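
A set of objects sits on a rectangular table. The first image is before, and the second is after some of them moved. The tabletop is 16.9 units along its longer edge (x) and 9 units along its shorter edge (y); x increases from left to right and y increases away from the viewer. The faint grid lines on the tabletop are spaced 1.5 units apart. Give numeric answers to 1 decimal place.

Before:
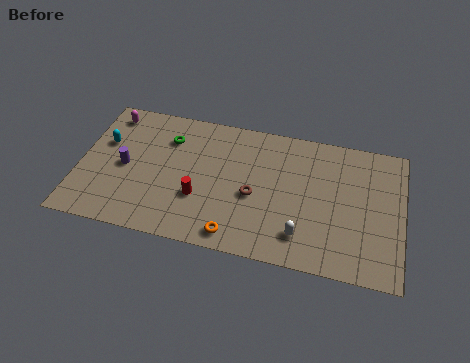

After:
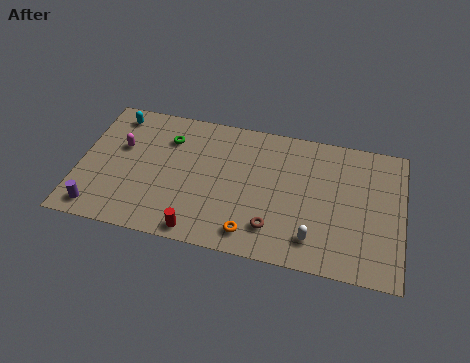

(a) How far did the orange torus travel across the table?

0.9

The orange torus moved from about (8.4, 1.1) to (9.2, 1.4), a distance of √(0.8² + 0.3²) ≈ 0.9.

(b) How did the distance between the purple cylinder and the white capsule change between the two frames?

+1.5

They were about 9.7 units apart before and 11.2 after — 1.5 units further apart.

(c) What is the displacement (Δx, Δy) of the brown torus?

(1.1, -1.9)

The brown torus started near (9.2, 3.9) and ended near (10.3, 2.0).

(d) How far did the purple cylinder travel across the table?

3.3

The purple cylinder was near (2.4, 4.3) before and (1.2, 1.2) after, so it travelled √(1.2² + 3.1²) ≈ 3.3 units.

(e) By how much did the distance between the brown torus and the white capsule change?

-1.2

They were about 3.3 units apart before and 2.1 after — 1.2 units closer together.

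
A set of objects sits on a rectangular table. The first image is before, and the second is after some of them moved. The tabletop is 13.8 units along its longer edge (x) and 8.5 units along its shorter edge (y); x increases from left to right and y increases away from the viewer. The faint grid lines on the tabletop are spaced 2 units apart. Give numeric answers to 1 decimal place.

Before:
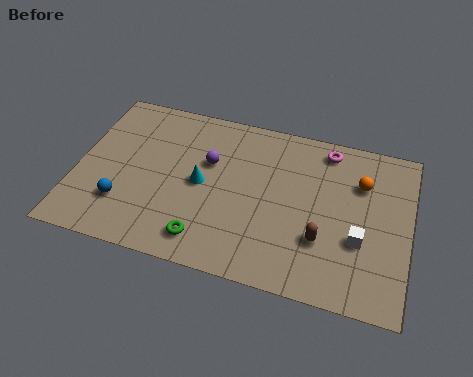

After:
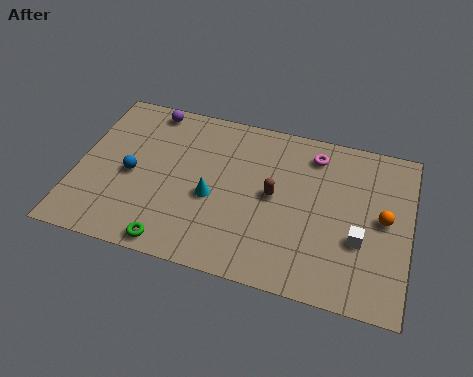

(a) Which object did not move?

the white cube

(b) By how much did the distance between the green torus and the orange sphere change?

+1.5

Before: roughly 7.6 units apart; after: 9.1. That's 1.5 units further apart.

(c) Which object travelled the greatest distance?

the purple sphere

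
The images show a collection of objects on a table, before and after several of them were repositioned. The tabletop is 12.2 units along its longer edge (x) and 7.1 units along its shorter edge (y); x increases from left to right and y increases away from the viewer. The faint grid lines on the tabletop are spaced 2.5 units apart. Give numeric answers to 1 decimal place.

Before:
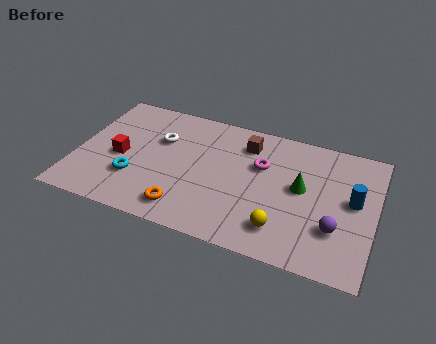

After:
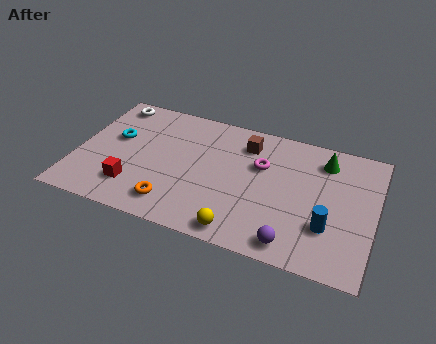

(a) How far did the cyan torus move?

2.2

The cyan torus was near (2.5, 2.2) before and (1.5, 4.2) after, so it travelled √(1.0² + 2.0²) ≈ 2.2 units.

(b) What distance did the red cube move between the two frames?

1.7

The red cube moved from about (1.8, 3.2) to (2.5, 1.7), a distance of √(0.7² + 1.5²) ≈ 1.7.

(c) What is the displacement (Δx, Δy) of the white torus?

(-2.2, 1.5)

From the two frames, the white torus sits at roughly (3.3, 4.7) before and (1.1, 6.2) after.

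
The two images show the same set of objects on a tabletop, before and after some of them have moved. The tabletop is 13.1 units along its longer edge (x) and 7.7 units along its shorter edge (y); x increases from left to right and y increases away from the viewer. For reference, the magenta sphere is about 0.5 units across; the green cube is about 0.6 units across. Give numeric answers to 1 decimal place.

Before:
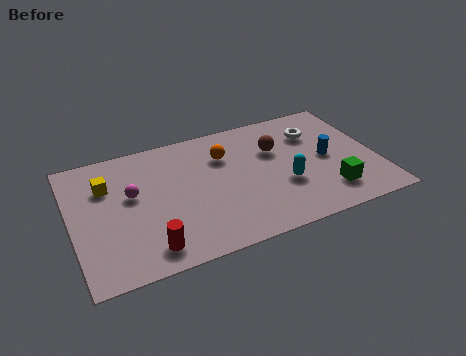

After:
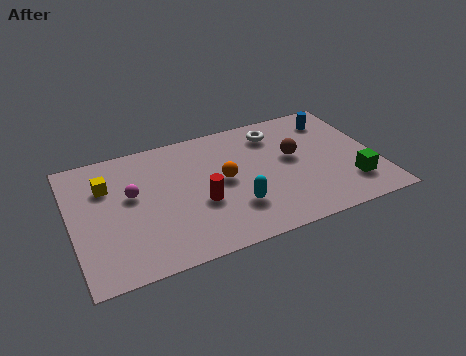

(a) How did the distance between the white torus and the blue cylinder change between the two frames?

+0.8

They were about 1.8 units apart before and 2.6 after — 0.8 units further apart.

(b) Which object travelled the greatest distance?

the red cylinder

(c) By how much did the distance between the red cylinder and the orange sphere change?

-4.2

The distance was about 5.7 in the first image and 1.5 in the second, so they moved 4.2 units closer together.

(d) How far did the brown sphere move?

1.0

The brown sphere moved from about (8.9, 5.1) to (9.6, 4.4), a distance of √(0.7² + 0.7²) ≈ 1.0.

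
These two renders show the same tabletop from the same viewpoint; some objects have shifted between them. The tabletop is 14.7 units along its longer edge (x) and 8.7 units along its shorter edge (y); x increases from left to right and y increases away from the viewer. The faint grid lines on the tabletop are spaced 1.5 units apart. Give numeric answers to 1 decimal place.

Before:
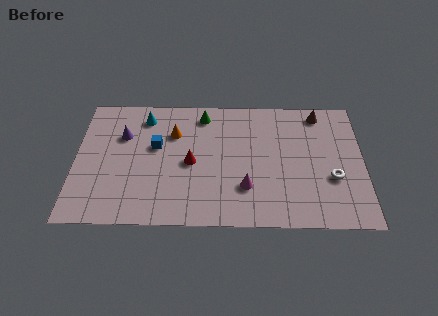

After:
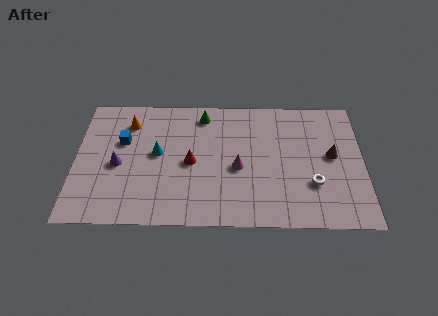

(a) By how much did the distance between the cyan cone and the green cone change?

+0.5

The distance was about 3.0 in the first image and 3.5 in the second, so they moved 0.5 units further apart.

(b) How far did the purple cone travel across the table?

2.0

The purple cone moved from about (2.4, 5.9) to (2.2, 3.9), a distance of √(0.2² + 2.0²) ≈ 2.0.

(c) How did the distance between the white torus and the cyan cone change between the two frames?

-2.3

The distance was about 10.4 in the first image and 8.1 in the second, so they moved 2.3 units closer together.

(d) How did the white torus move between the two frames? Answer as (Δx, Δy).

(-1.0, -0.4)

The white torus was at about (13.1, 3.2) and moved to about (12.1, 2.8).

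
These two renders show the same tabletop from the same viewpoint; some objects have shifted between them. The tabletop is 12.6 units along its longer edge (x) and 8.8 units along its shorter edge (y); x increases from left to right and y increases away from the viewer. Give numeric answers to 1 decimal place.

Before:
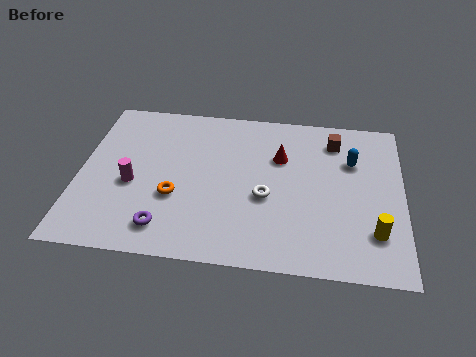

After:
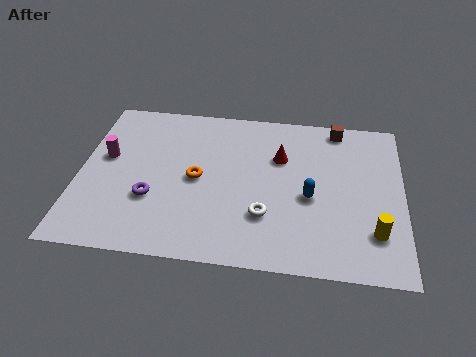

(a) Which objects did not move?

the red cone and the yellow cylinder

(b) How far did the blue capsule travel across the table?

2.7

The blue capsule was near (10.6, 6.0) before and (9.0, 3.8) after, so it travelled √(1.6² + 2.2²) ≈ 2.7 units.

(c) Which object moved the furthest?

the blue capsule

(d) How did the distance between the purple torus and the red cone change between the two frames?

-0.5

The distance was about 6.2 in the first image and 5.7 in the second, so they moved 0.5 units closer together.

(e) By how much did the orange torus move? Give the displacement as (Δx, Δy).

(0.8, 1.1)

The orange torus was at about (3.8, 3.2) and moved to about (4.6, 4.3).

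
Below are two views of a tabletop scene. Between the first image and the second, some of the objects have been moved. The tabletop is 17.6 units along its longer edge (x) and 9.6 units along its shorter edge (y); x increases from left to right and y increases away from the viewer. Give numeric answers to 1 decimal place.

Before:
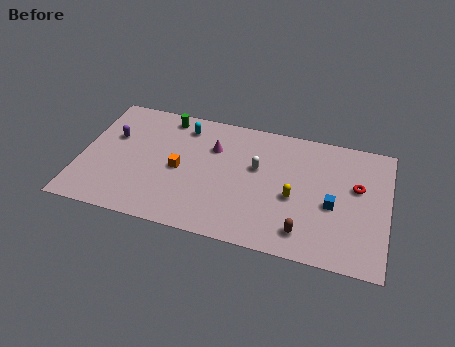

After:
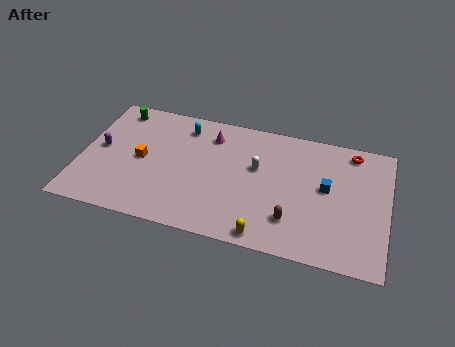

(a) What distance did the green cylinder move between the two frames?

2.9

From (4.6, 8.4) to (1.7, 8.3), the green cylinder covered √(2.9² + 0.1²) ≈ 2.9 units.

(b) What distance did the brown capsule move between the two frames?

1.0

The brown capsule moved from about (13.0, 1.7) to (12.3, 2.4), a distance of √(0.7² + 0.7²) ≈ 1.0.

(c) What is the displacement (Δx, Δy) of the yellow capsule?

(-1.4, -3.2)

The yellow capsule was at about (12.3, 4.1) and moved to about (10.9, 0.9).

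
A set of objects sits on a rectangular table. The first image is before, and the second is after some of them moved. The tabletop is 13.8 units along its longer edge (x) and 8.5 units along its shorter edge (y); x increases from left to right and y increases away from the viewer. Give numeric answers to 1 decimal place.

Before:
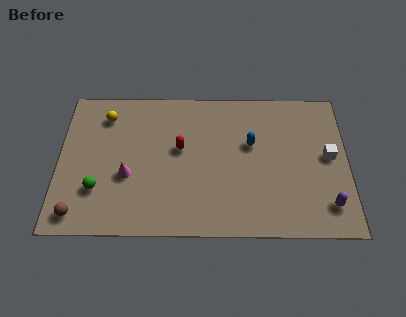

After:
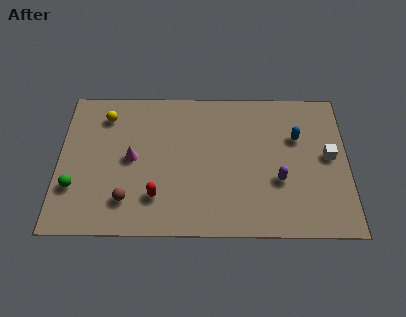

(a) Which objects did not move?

the yellow sphere and the white cube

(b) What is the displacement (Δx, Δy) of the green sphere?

(-1.1, 0.1)

The green sphere started near (1.9, 2.5) and ended near (0.8, 2.6).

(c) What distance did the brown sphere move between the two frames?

2.4

The brown sphere moved from about (1.0, 1.1) to (3.3, 1.9), a distance of √(2.3² + 0.8²) ≈ 2.4.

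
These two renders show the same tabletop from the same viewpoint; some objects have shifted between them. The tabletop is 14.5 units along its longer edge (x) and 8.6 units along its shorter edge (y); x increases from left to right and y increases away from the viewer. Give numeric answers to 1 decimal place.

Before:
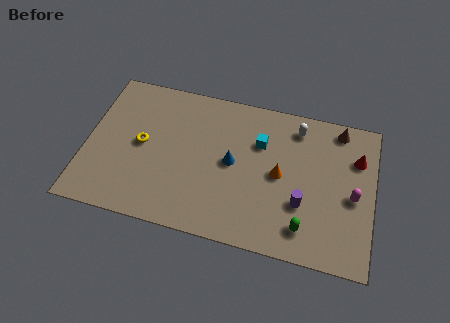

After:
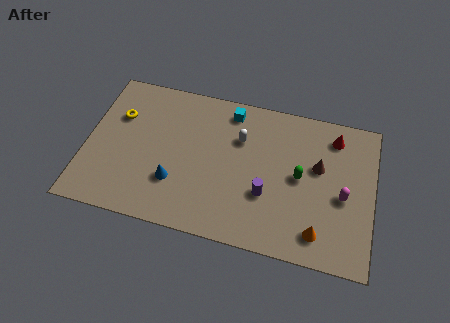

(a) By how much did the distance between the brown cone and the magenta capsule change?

-1.9

Before: roughly 3.8 units apart; after: 1.9. That's 1.9 units closer together.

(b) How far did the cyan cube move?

2.2

From (8.7, 5.9) to (7.1, 7.4), the cyan cube covered √(1.6² + 1.5²) ≈ 2.2 units.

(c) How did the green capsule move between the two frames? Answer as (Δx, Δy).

(-0.4, 2.8)

The green capsule started near (11.2, 1.6) and ended near (10.8, 4.4).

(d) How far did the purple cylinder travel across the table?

1.8

From (11.0, 2.9) to (9.2, 3.0), the purple cylinder covered √(1.8² + 0.1²) ≈ 1.8 units.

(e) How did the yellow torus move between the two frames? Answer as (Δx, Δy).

(-1.3, 1.4)

The yellow torus started near (2.8, 4.4) and ended near (1.5, 5.8).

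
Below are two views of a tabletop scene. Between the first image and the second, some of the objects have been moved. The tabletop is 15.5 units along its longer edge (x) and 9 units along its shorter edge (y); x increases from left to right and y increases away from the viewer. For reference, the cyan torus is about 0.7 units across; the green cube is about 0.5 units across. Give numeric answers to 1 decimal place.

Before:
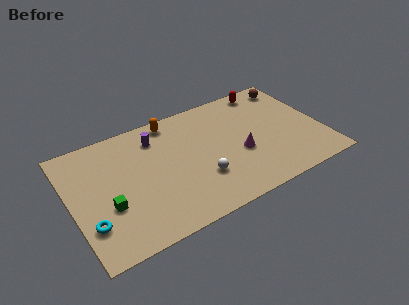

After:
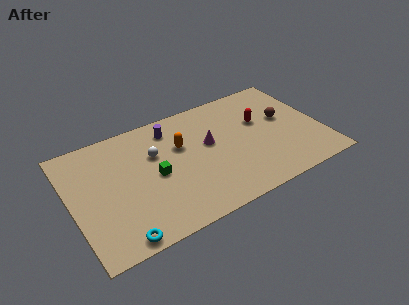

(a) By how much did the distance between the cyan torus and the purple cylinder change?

+1.3

Before: roughly 6.5 units apart; after: 7.8. That's 1.3 units further apart.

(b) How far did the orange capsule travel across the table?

2.2

From (6.6, 8.0) to (6.9, 5.8), the orange capsule covered √(0.3² + 2.2²) ≈ 2.2 units.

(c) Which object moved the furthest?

the white sphere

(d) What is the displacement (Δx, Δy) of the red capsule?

(-0.8, -2.4)

The red capsule was at about (12.7, 8.0) and moved to about (11.9, 5.6).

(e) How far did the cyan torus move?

2.3

The cyan torus moved from about (0.9, 2.5) to (2.4, 0.8), a distance of √(1.5² + 1.7²) ≈ 2.3.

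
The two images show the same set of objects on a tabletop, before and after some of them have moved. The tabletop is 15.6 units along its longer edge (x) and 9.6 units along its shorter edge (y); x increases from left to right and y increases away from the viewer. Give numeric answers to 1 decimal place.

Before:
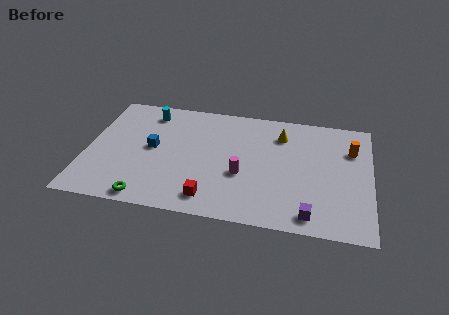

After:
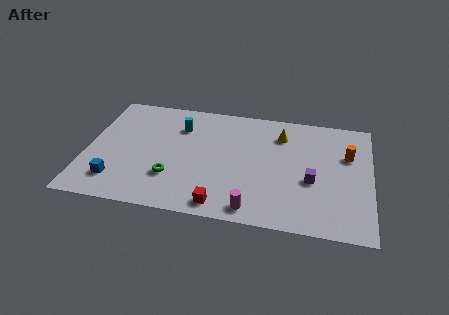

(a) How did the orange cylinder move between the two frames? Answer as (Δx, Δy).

(-0.2, -0.5)

From the two frames, the orange cylinder sits at roughly (14.5, 6.8) before and (14.3, 6.3) after.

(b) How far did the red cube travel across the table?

0.7

From (7.0, 1.5) to (7.6, 1.1), the red cube covered √(0.6² + 0.4²) ≈ 0.7 units.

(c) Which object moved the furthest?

the blue cube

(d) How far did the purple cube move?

2.7

From (12.4, 1.2) to (12.4, 3.9), the purple cube covered √(0.0² + 2.7²) ≈ 2.7 units.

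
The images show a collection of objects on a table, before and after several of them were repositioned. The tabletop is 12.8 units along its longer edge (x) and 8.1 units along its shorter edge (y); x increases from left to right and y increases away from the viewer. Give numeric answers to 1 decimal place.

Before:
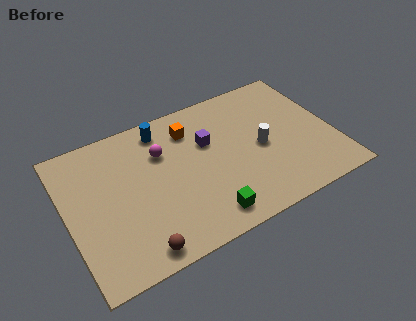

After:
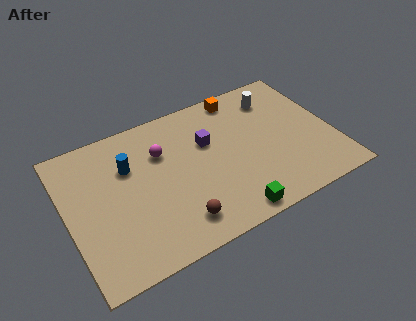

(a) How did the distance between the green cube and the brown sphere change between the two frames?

-0.8

They were about 3.3 units apart before and 2.5 after — 0.8 units closer together.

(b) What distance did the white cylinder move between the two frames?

2.8

The white cylinder moved from about (9.3, 3.8) to (10.4, 6.4), a distance of √(1.1² + 2.6²) ≈ 2.8.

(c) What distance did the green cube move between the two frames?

1.2

From (6.2, 1.2) to (7.3, 0.8), the green cube covered √(1.1² + 0.4²) ≈ 1.2 units.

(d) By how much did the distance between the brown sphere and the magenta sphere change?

-0.9

The distance was about 5.0 in the first image and 4.1 in the second, so they moved 0.9 units closer together.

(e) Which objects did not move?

the magenta sphere and the purple cube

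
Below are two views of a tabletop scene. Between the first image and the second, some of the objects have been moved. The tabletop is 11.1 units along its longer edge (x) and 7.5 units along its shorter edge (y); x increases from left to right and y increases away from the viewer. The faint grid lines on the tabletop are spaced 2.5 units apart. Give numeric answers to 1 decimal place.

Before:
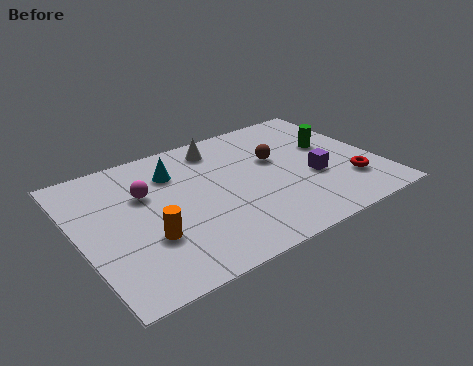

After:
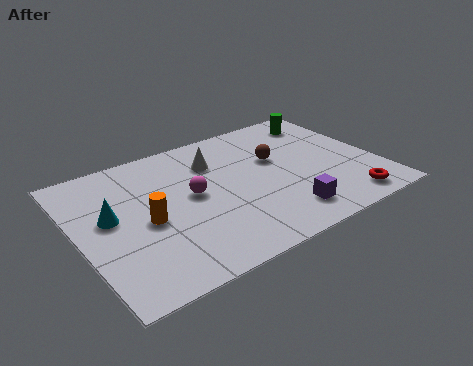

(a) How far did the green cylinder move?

1.7

The green cylinder moved from about (9.6, 4.5) to (9.7, 6.2), a distance of √(0.1² + 1.7²) ≈ 1.7.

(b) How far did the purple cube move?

2.1

The purple cube moved from about (8.6, 2.9) to (7.2, 1.4), a distance of √(1.4² + 1.5²) ≈ 2.1.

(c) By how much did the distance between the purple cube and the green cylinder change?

+3.5

Before: roughly 1.9 units apart; after: 5.4. That's 3.5 units further apart.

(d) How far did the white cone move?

0.9

The white cone was near (5.6, 6.3) before and (5.3, 5.5) after, so it travelled √(0.3² + 0.8²) ≈ 0.9 units.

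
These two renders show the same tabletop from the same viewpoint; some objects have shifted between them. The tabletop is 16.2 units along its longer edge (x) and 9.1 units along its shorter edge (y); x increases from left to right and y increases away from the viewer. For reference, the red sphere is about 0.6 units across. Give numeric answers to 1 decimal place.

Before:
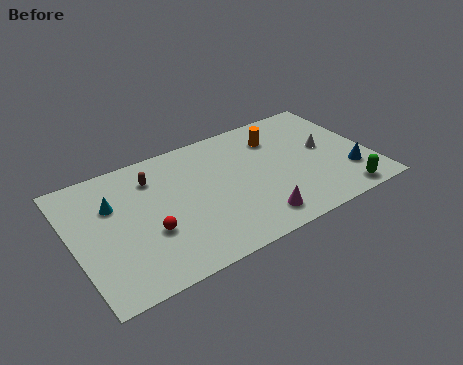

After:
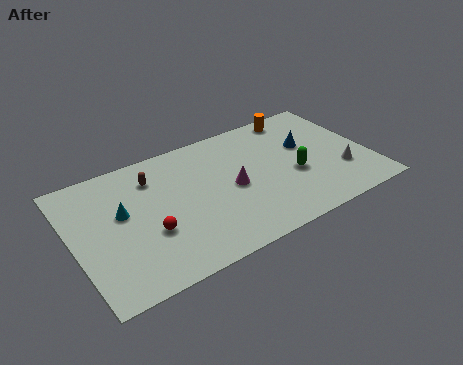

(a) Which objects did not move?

the red sphere and the brown capsule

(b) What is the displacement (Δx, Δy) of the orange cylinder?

(1.4, 1.2)

From the two frames, the orange cylinder sits at roughly (11.5, 6.9) before and (12.9, 8.1) after.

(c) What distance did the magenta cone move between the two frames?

2.9

From (9.4, 1.5) to (8.6, 4.3), the magenta cone covered √(0.8² + 2.8²) ≈ 2.9 units.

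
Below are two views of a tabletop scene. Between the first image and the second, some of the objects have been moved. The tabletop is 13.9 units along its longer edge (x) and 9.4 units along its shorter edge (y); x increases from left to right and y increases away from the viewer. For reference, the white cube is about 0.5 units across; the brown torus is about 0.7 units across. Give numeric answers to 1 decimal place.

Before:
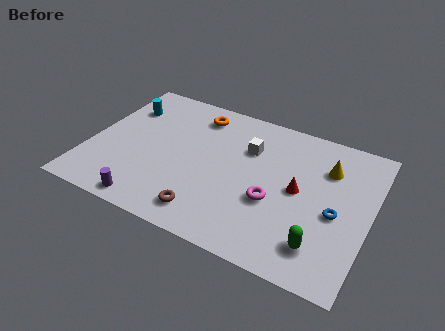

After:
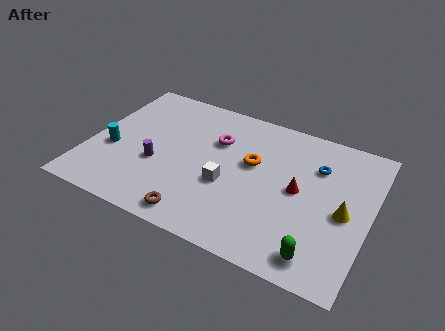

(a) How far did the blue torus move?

2.9

The blue torus moved from about (12.3, 4.1) to (11.1, 6.7), a distance of √(1.2² + 2.6²) ≈ 2.9.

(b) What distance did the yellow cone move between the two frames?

2.7

The yellow cone moved from about (11.6, 6.8) to (12.7, 4.3), a distance of √(1.1² + 2.5²) ≈ 2.7.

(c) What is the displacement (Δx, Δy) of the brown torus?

(-0.4, -0.4)

The brown torus was at about (6.3, 1.5) and moved to about (5.9, 1.1).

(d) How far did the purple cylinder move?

2.7

The purple cylinder moved from about (3.5, 0.9) to (3.5, 3.6), a distance of √(0.0² + 2.7²) ≈ 2.7.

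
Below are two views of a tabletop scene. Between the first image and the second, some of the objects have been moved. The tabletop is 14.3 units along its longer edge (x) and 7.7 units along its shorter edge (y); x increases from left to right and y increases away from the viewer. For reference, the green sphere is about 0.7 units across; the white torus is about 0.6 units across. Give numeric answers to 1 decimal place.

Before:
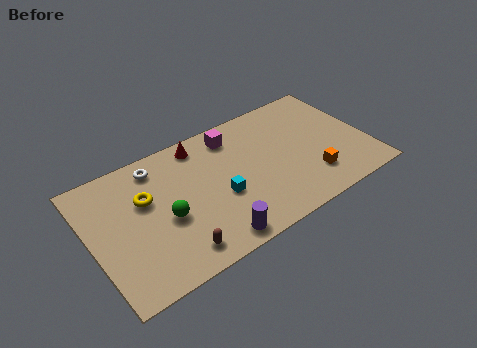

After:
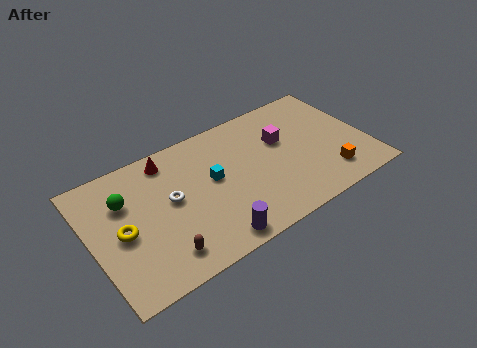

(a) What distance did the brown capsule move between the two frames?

0.7

The brown capsule was near (3.9, 1.2) before and (3.2, 1.4) after, so it travelled √(0.7² + 0.2²) ≈ 0.7 units.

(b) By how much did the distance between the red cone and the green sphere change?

-1.4

They were about 4.1 units apart before and 2.7 after — 1.4 units closer together.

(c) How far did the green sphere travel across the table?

2.7

The green sphere moved from about (3.7, 3.3) to (1.9, 5.3), a distance of √(1.8² + 2.0²) ≈ 2.7.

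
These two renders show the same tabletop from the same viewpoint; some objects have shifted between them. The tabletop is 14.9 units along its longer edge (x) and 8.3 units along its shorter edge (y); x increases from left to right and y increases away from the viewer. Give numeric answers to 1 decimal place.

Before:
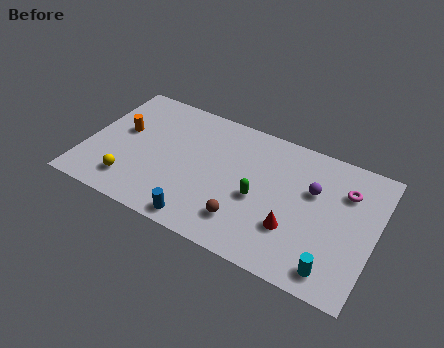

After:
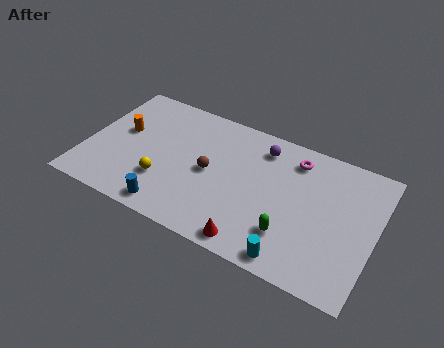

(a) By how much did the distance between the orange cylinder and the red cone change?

-1.1

The distance was about 9.5 in the first image and 8.4 in the second, so they moved 1.1 units closer together.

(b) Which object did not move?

the orange cylinder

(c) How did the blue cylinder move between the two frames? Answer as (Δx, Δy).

(-1.6, 0.1)

From the two frames, the blue cylinder sits at roughly (6.4, 0.9) before and (4.8, 1.0) after.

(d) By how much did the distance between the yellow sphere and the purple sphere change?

-3.4

Before: roughly 9.7 units apart; after: 6.3. That's 3.4 units closer together.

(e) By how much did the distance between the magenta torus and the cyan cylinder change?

+1.1

The distance was about 4.8 in the first image and 5.9 in the second, so they moved 1.1 units further apart.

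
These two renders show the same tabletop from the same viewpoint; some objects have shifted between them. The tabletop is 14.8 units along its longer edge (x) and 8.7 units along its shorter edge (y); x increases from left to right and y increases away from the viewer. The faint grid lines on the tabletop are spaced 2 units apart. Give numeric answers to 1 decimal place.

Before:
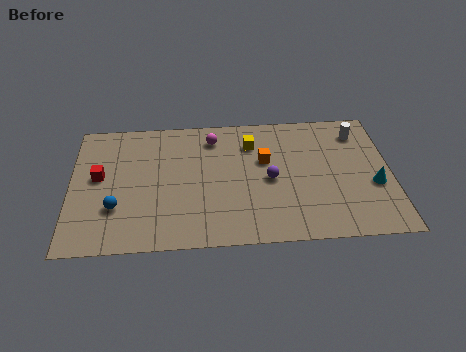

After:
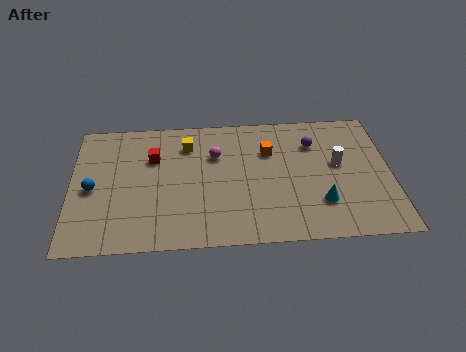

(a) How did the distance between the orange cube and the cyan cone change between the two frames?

-1.1

Before: roughly 5.4 units apart; after: 4.3. That's 1.1 units closer together.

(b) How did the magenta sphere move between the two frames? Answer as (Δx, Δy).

(0.1, -1.2)

From the two frames, the magenta sphere sits at roughly (6.6, 7.1) before and (6.7, 5.9) after.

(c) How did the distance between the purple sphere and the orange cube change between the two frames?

+0.8

Before: roughly 1.3 units apart; after: 2.1. That's 0.8 units further apart.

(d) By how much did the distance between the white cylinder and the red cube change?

-3.6

Before: roughly 12.3 units apart; after: 8.7. That's 3.6 units closer together.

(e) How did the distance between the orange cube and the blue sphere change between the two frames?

+1.0

The distance was about 7.4 in the first image and 8.4 in the second, so they moved 1.0 units further apart.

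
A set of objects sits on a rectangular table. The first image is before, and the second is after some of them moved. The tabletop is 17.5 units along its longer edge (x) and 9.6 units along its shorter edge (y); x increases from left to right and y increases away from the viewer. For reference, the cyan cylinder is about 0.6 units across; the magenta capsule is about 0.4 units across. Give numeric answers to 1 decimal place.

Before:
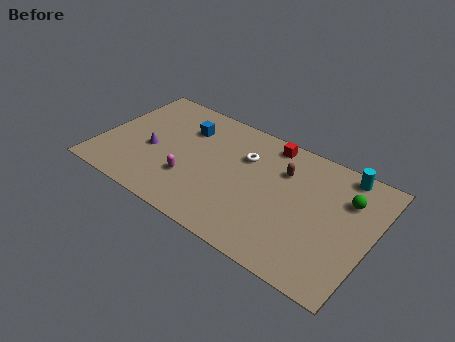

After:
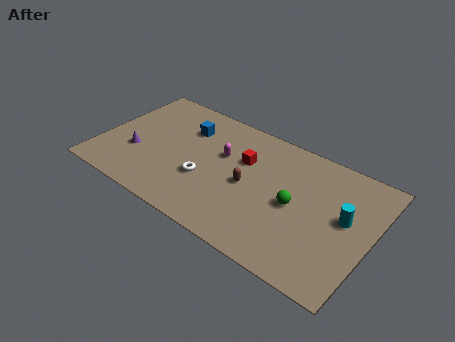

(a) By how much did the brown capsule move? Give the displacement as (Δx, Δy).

(-1.9, -2.3)

The brown capsule started near (11.6, 6.8) and ended near (9.7, 4.5).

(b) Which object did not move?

the blue cube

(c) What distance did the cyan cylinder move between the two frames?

3.4

The cyan cylinder was near (15.2, 8.6) before and (15.8, 5.3) after, so it travelled √(0.6² + 3.3²) ≈ 3.4 units.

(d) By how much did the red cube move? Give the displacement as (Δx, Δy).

(-1.3, -2.2)

The red cube was at about (10.4, 8.5) and moved to about (9.1, 6.3).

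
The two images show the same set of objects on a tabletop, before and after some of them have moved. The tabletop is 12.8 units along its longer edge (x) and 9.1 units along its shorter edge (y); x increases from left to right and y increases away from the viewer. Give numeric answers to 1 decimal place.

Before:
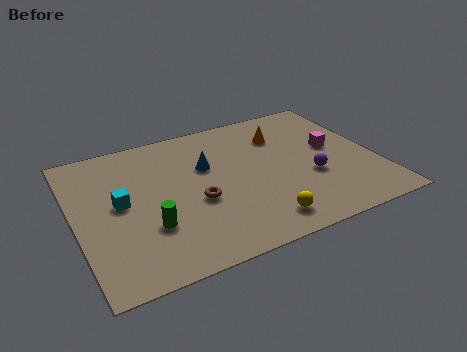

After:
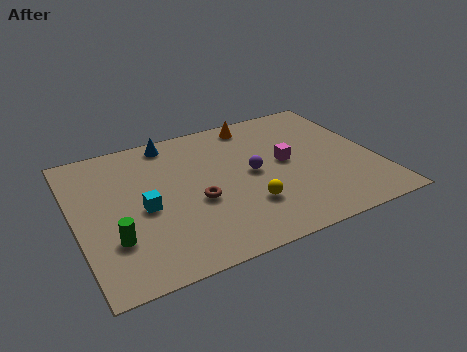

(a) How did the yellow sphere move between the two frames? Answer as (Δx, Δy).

(-0.4, 1.2)

The yellow sphere started near (7.4, 1.4) and ended near (7.0, 2.6).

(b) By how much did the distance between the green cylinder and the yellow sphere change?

+0.9

The distance was about 4.7 in the first image and 5.6 in the second, so they moved 0.9 units further apart.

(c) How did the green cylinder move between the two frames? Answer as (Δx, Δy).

(-1.5, -0.2)

From the two frames, the green cylinder sits at roughly (2.9, 2.9) before and (1.4, 2.7) after.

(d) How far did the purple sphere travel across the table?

2.7

The purple sphere moved from about (9.9, 3.4) to (7.5, 4.6), a distance of √(2.4² + 1.2²) ≈ 2.7.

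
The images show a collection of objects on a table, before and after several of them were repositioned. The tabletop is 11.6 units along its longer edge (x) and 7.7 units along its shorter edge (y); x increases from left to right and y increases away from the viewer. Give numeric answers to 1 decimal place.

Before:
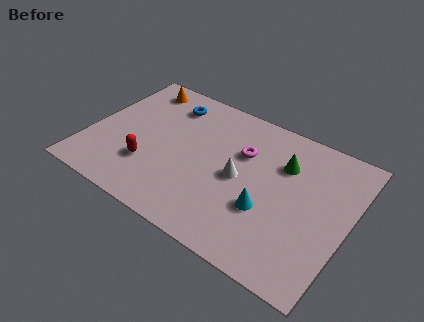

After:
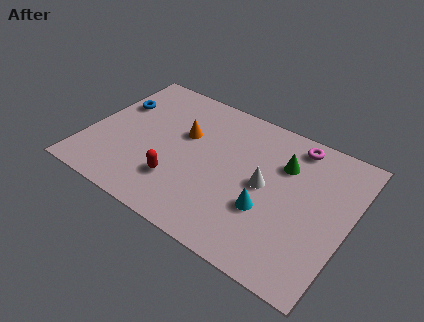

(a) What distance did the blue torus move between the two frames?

2.5

The blue torus moved from about (3.1, 6.2) to (0.9, 5.1), a distance of √(2.2² + 1.1²) ≈ 2.5.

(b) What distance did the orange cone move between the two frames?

3.1

From (1.6, 6.6) to (4.1, 4.8), the orange cone covered √(2.5² + 1.8²) ≈ 3.1 units.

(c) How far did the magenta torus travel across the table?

2.6

The magenta torus was near (6.7, 5.1) before and (8.8, 6.7) after, so it travelled √(2.1² + 1.6²) ≈ 2.6 units.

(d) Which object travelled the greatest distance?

the orange cone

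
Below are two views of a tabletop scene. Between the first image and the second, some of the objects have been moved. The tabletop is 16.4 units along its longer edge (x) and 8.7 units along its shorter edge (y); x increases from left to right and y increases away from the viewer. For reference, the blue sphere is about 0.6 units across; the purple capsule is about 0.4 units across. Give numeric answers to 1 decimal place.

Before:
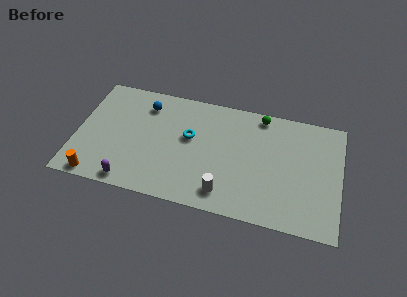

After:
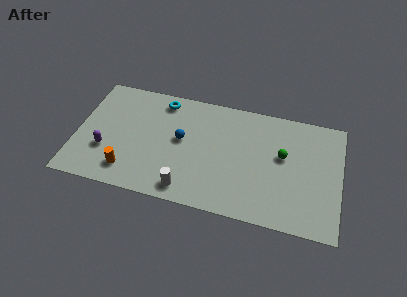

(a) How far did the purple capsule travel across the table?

2.6

The purple capsule was near (3.6, 0.9) before and (1.9, 2.9) after, so it travelled √(1.7² + 2.0²) ≈ 2.6 units.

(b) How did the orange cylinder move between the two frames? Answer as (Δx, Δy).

(1.9, 0.9)

The orange cylinder started near (1.5, 0.8) and ended near (3.4, 1.7).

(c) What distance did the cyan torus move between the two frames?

3.1

From (7.0, 5.1) to (5.1, 7.5), the cyan torus covered √(1.9² + 2.4²) ≈ 3.1 units.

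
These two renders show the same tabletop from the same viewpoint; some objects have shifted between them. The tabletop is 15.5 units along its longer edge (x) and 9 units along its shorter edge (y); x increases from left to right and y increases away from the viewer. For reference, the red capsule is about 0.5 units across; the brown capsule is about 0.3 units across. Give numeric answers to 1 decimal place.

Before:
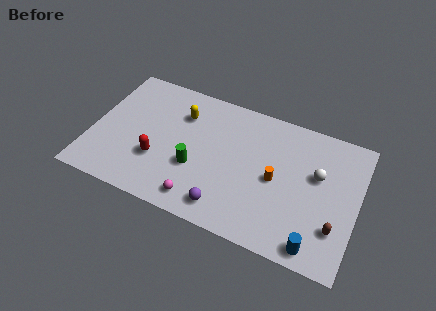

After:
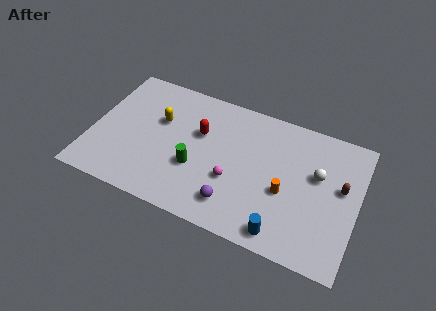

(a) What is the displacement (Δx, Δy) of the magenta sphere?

(1.7, 2.0)

The magenta sphere was at about (6.7, 1.3) and moved to about (8.4, 3.3).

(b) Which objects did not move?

the green cylinder and the white sphere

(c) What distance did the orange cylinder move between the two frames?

0.8

The orange cylinder was near (10.8, 4.3) before and (11.4, 3.7) after, so it travelled √(0.6² + 0.6²) ≈ 0.8 units.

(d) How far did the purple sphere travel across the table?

0.6

The purple sphere moved from about (8.2, 1.4) to (8.6, 1.8), a distance of √(0.4² + 0.4²) ≈ 0.6.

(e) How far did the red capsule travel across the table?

3.5

From (4.0, 3.0) to (6.2, 5.7), the red capsule covered √(2.2² + 2.7²) ≈ 3.5 units.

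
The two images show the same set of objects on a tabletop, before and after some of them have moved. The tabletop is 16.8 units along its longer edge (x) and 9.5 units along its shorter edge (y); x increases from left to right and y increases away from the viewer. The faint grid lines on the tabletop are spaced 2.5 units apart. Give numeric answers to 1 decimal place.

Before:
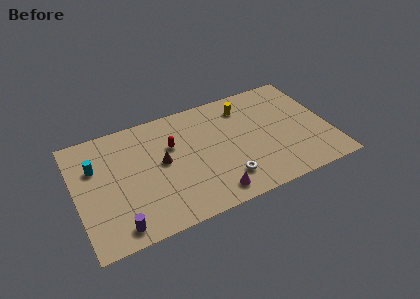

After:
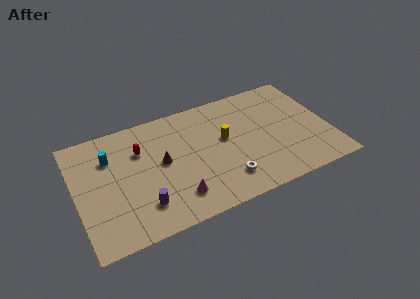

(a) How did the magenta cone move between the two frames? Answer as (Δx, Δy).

(-2.3, 0.7)

The magenta cone was at about (8.6, 1.3) and moved to about (6.3, 2.0).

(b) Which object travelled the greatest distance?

the yellow cylinder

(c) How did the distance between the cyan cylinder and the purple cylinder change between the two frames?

-0.4

The distance was about 5.3 in the first image and 4.9 in the second, so they moved 0.4 units closer together.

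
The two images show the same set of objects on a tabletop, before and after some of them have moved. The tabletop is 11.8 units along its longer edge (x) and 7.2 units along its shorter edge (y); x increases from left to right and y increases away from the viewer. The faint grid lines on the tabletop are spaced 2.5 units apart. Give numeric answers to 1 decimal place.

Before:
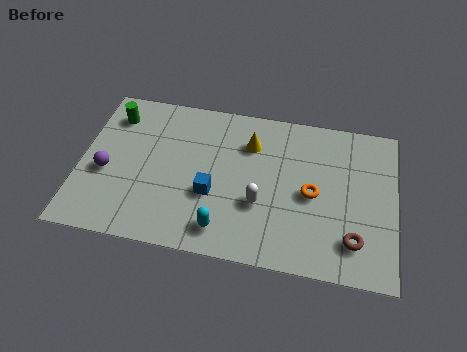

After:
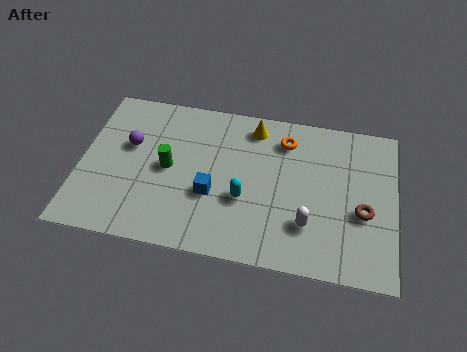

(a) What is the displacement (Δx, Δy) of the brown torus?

(0.3, 1.3)

The brown torus started near (10.3, 1.6) and ended near (10.6, 2.9).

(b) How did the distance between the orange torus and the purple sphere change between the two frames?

-1.8

Before: roughly 7.7 units apart; after: 5.9. That's 1.8 units closer together.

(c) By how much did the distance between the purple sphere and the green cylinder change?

-1.0

They were about 2.7 units apart before and 1.7 after — 1.0 units closer together.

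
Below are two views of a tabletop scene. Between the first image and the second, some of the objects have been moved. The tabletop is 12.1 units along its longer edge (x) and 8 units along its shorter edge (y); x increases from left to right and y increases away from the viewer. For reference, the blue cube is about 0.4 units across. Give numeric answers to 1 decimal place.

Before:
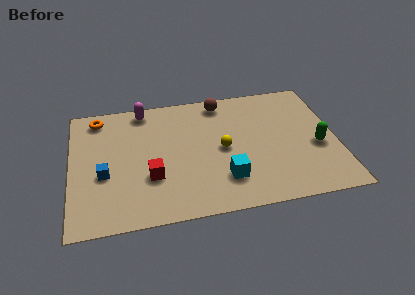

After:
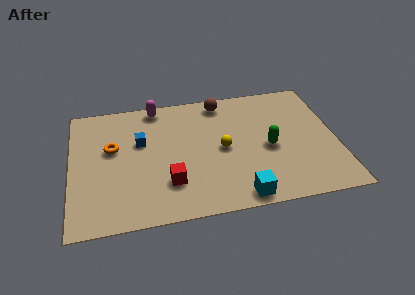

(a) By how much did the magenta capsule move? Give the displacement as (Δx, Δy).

(0.6, 0.1)

The magenta capsule started near (3.4, 7.1) and ended near (4.0, 7.2).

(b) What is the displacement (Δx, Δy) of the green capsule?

(-2.2, 0.3)

From the two frames, the green capsule sits at roughly (11.2, 3.3) before and (9.0, 3.6) after.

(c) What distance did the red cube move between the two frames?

0.9

The red cube moved from about (3.6, 2.7) to (4.4, 2.2), a distance of √(0.8² + 0.5²) ≈ 0.9.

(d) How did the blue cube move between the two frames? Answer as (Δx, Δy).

(1.7, 1.8)

From the two frames, the blue cube sits at roughly (1.5, 3.2) before and (3.2, 5.0) after.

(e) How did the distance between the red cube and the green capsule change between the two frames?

-2.8

The distance was about 7.6 in the first image and 4.8 in the second, so they moved 2.8 units closer together.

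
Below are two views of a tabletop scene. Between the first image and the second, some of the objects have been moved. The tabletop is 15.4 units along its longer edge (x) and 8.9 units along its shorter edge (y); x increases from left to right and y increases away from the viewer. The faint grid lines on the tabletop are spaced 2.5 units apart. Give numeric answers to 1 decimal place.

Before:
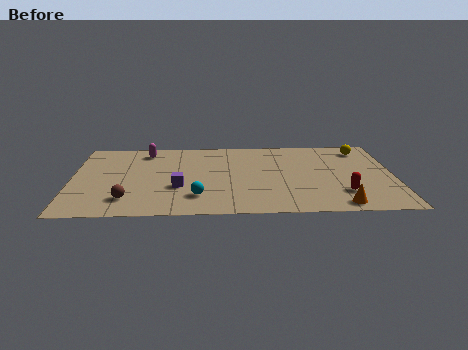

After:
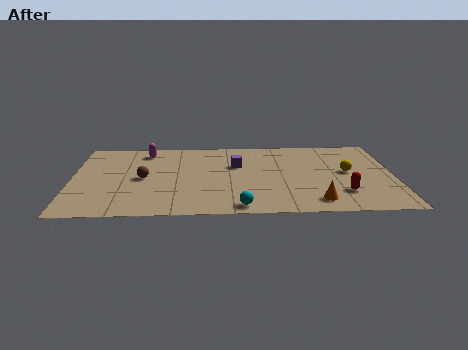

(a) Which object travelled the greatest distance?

the purple cube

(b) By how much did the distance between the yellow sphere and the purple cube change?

-4.4

Before: roughly 9.8 units apart; after: 5.4. That's 4.4 units closer together.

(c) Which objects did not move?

the red capsule and the magenta capsule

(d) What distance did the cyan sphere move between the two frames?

2.3

From (6.0, 2.1) to (8.0, 0.9), the cyan sphere covered √(2.0² + 1.2²) ≈ 2.3 units.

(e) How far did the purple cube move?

3.8

From (5.1, 3.2) to (7.9, 5.7), the purple cube covered √(2.8² + 2.5²) ≈ 3.8 units.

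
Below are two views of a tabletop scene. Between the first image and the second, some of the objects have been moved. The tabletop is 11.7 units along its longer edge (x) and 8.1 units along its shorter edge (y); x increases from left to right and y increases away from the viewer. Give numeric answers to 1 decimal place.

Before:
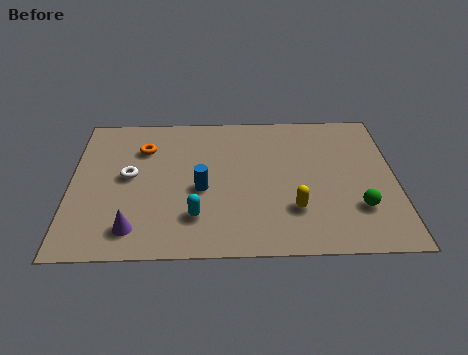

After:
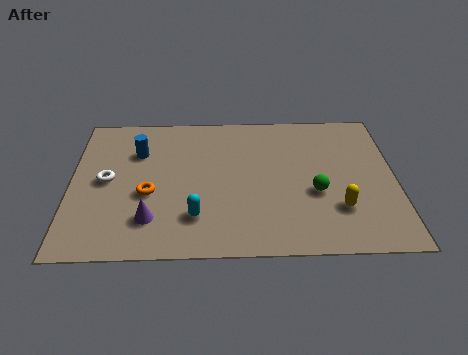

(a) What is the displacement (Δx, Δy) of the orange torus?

(0.2, -2.6)

The orange torus was at about (2.6, 5.9) and moved to about (2.8, 3.3).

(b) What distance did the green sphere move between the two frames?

1.7

The green sphere moved from about (10.3, 2.3) to (8.8, 3.2), a distance of √(1.5² + 0.9²) ≈ 1.7.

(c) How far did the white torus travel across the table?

0.8

From (2.1, 4.3) to (1.3, 4.1), the white torus covered √(0.8² + 0.2²) ≈ 0.8 units.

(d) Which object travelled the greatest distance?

the blue cylinder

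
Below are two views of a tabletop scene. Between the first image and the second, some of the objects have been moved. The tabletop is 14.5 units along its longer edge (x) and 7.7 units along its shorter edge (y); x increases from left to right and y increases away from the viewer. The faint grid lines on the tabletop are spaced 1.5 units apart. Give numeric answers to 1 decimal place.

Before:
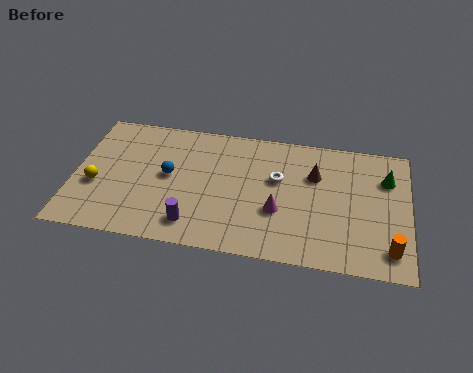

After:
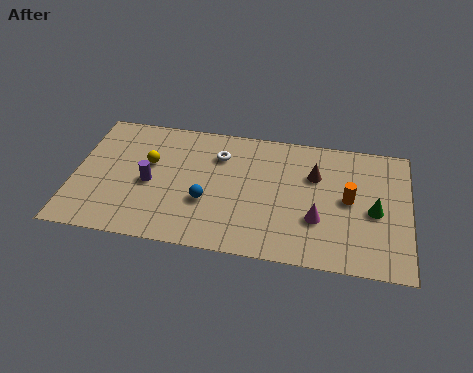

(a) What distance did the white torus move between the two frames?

2.8

From (8.8, 4.7) to (6.2, 5.7), the white torus covered √(2.6² + 1.0²) ≈ 2.8 units.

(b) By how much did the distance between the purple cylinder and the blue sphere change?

-0.4

Before: roughly 3.0 units apart; after: 2.6. That's 0.4 units closer together.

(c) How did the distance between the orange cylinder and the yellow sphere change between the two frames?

-4.1

They were about 12.8 units apart before and 8.7 after — 4.1 units closer together.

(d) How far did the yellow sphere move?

2.8

From (1.0, 3.0) to (3.2, 4.7), the yellow sphere covered √(2.2² + 1.7²) ≈ 2.8 units.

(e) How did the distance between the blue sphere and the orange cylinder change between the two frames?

-3.8

The distance was about 10.0 in the first image and 6.2 in the second, so they moved 3.8 units closer together.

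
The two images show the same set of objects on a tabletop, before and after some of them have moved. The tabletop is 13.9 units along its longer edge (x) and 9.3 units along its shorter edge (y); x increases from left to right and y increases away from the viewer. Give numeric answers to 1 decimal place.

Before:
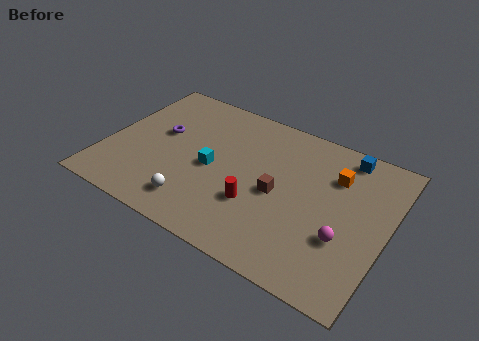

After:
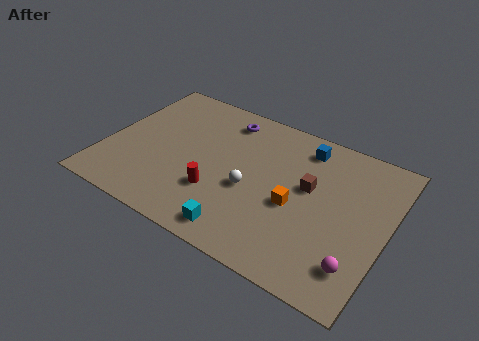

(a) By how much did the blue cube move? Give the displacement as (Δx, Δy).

(-2.0, -0.4)

The blue cube was at about (11.4, 8.2) and moved to about (9.4, 7.8).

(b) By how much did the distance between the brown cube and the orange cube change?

-2.0

They were about 3.5 units apart before and 1.5 after — 2.0 units closer together.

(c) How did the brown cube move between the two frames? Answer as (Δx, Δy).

(1.4, 1.1)

The brown cube was at about (8.6, 4.3) and moved to about (10.0, 5.4).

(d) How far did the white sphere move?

3.3

The white sphere was near (4.9, 1.7) before and (7.3, 3.9) after, so it travelled √(2.4² + 2.2²) ≈ 3.3 units.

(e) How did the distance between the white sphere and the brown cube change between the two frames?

-1.4

The distance was about 4.5 in the first image and 3.1 in the second, so they moved 1.4 units closer together.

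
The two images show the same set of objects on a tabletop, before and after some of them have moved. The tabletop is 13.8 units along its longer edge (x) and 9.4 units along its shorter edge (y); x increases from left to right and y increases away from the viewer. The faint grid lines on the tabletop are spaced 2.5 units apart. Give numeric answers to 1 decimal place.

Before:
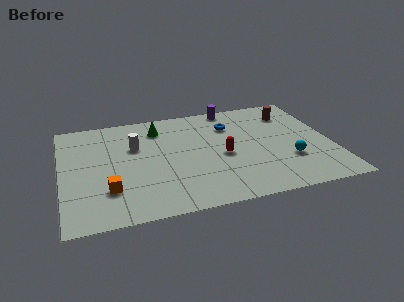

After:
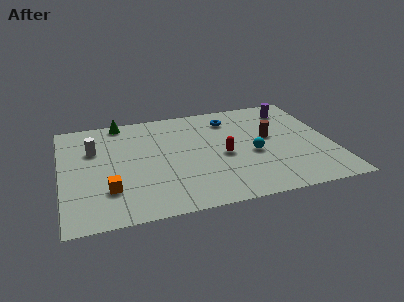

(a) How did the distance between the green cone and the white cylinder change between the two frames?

+0.8

Before: roughly 1.9 units apart; after: 2.7. That's 0.8 units further apart.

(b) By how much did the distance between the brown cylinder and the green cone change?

+1.3

Before: roughly 6.9 units apart; after: 8.2. That's 1.3 units further apart.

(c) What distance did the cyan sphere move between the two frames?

2.1

The cyan sphere was near (11.5, 3.0) before and (9.7, 4.0) after, so it travelled √(1.8² + 1.0²) ≈ 2.1 units.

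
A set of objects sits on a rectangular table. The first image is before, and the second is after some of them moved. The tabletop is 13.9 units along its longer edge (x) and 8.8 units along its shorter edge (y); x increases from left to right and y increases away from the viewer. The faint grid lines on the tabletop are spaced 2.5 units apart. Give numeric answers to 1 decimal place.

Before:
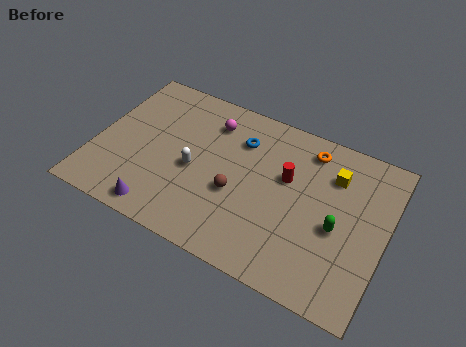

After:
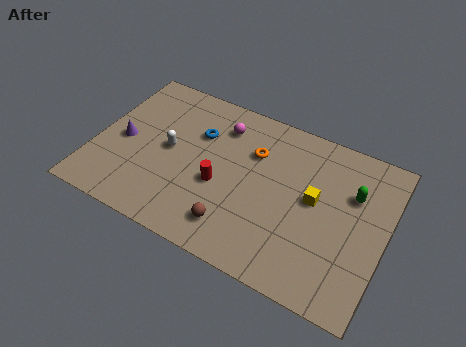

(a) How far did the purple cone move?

3.9

The purple cone was near (3.6, 1.0) before and (1.3, 4.1) after, so it travelled √(2.3² + 3.1²) ≈ 3.9 units.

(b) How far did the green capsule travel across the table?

2.2

From (11.7, 3.8) to (12.2, 5.9), the green capsule covered √(0.5² + 2.1²) ≈ 2.2 units.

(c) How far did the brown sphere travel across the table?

1.8

From (6.9, 3.5) to (7.1, 1.7), the brown sphere covered √(0.2² + 1.8²) ≈ 1.8 units.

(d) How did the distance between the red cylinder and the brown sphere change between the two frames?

-0.8

Before: roughly 2.9 units apart; after: 2.1. That's 0.8 units closer together.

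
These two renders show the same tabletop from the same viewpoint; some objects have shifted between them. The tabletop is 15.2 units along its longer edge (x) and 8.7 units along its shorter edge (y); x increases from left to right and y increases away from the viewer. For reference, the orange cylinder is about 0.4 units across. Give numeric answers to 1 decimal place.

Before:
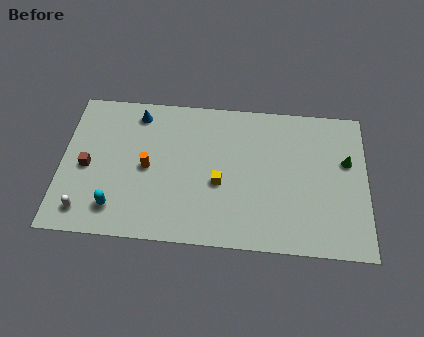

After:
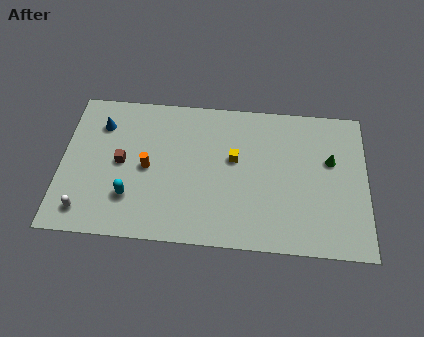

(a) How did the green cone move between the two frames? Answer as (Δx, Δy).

(-0.8, 0.0)

The green cone started near (14.2, 5.4) and ended near (13.4, 5.4).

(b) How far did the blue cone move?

2.0

The blue cone was near (3.7, 7.4) before and (1.9, 6.6) after, so it travelled √(1.8² + 0.8²) ≈ 2.0 units.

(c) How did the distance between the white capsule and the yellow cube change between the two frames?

+1.2

The distance was about 7.0 in the first image and 8.2 in the second, so they moved 1.2 units further apart.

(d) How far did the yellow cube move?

1.7

The yellow cube moved from about (7.9, 3.6) to (8.6, 5.1), a distance of √(0.7² + 1.5²) ≈ 1.7.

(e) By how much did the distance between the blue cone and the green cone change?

+0.9

They were about 10.7 units apart before and 11.6 after — 0.9 units further apart.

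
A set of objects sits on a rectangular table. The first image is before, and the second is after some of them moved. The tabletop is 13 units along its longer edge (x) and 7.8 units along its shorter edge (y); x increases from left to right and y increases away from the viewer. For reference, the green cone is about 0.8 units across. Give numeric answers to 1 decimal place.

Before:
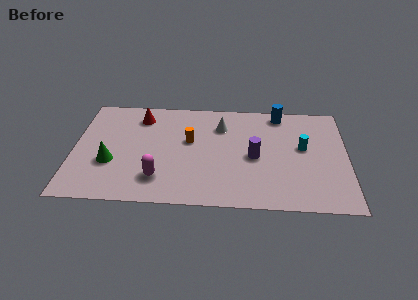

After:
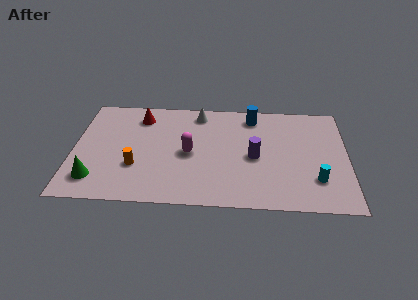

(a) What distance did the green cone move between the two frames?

1.4

From (1.8, 2.8) to (1.1, 1.6), the green cone covered √(0.7² + 1.2²) ≈ 1.4 units.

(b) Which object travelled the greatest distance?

the orange cylinder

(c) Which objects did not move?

the purple cylinder and the red cone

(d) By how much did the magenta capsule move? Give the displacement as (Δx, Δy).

(1.4, 1.9)

The magenta capsule was at about (4.1, 1.8) and moved to about (5.5, 3.7).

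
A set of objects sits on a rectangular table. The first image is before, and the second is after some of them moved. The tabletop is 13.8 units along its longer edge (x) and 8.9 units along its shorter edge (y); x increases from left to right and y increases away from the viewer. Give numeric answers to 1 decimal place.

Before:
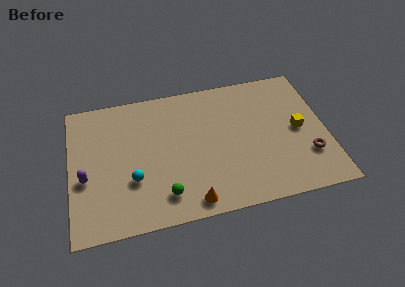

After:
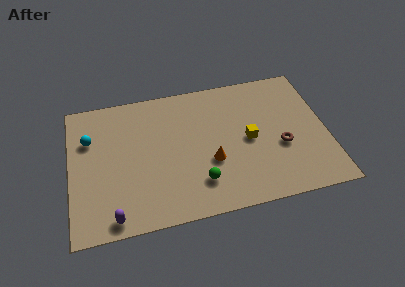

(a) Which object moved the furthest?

the cyan sphere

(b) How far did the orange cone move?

2.6

The orange cone moved from about (6.3, 1.0) to (7.5, 3.3), a distance of √(1.2² + 2.3²) ≈ 2.6.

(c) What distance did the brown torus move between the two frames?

1.7

The brown torus was near (12.7, 2.6) before and (11.3, 3.5) after, so it travelled √(1.4² + 0.9²) ≈ 1.7 units.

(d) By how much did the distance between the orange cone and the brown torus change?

-2.8

The distance was about 6.6 in the first image and 3.8 in the second, so they moved 2.8 units closer together.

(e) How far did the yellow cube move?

2.7

The yellow cube moved from about (12.3, 4.4) to (9.6, 4.3), a distance of √(2.7² + 0.1²) ≈ 2.7.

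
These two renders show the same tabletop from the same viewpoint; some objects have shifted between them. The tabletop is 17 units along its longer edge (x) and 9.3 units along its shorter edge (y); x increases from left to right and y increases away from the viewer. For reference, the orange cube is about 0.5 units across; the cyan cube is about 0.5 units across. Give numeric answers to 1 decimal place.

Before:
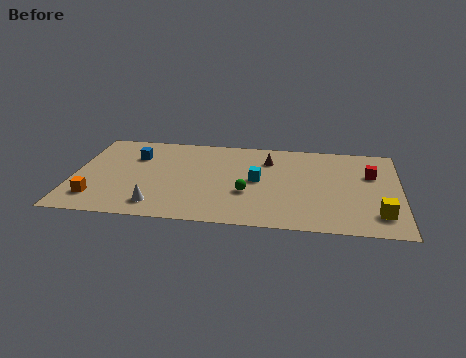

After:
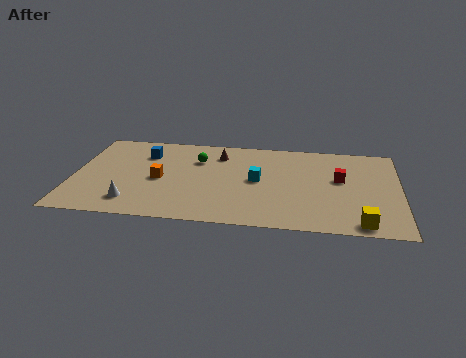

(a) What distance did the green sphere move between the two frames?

4.2

The green sphere was near (9.1, 3.4) before and (6.4, 6.6) after, so it travelled √(2.7² + 3.2²) ≈ 4.2 units.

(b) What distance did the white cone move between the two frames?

1.3

The white cone moved from about (4.5, 1.6) to (3.2, 1.8), a distance of √(1.3² + 0.2²) ≈ 1.3.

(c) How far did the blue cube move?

0.6

The blue cube was near (3.1, 6.6) before and (3.6, 6.9) after, so it travelled √(0.5² + 0.3²) ≈ 0.6 units.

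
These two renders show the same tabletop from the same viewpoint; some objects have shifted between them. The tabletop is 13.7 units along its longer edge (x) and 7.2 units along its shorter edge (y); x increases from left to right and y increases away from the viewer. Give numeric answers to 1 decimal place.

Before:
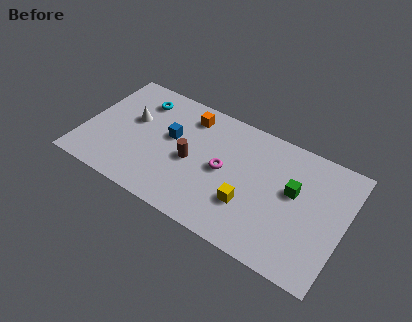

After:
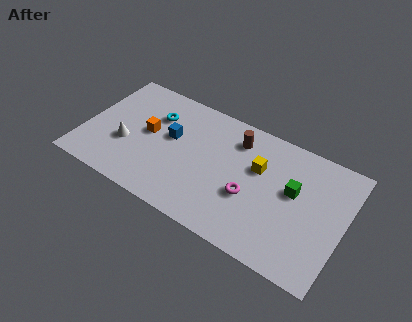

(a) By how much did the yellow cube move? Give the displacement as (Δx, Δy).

(0.2, 2.3)

The yellow cube was at about (8.9, 2.3) and moved to about (9.1, 4.6).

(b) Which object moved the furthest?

the brown cylinder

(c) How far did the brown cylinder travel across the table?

3.2

The brown cylinder moved from about (5.7, 3.3) to (7.8, 5.7), a distance of √(2.1² + 2.4²) ≈ 3.2.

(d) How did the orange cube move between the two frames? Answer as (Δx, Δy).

(-1.9, -2.0)

The orange cube started near (5.2, 5.9) and ended near (3.3, 3.9).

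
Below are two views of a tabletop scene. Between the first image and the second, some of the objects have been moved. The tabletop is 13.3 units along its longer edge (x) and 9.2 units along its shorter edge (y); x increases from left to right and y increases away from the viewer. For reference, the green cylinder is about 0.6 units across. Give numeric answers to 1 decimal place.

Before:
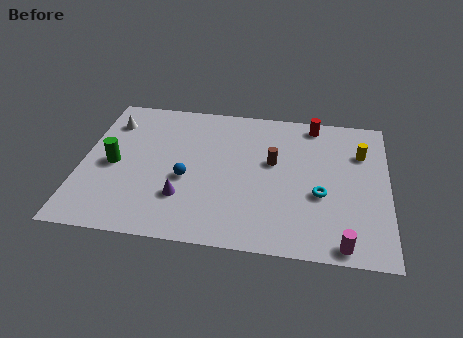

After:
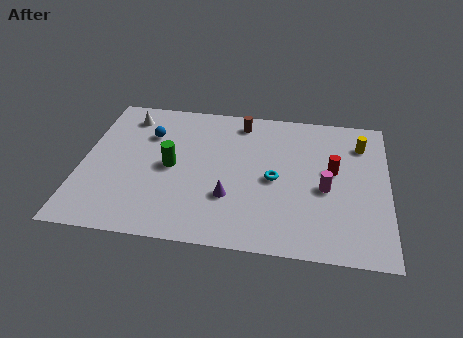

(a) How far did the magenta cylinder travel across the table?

3.3

The magenta cylinder moved from about (11.4, 0.8) to (10.6, 4.0), a distance of √(0.8² + 3.2²) ≈ 3.3.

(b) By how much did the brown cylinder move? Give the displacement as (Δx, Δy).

(-1.5, 2.5)

The brown cylinder started near (8.3, 5.4) and ended near (6.8, 7.9).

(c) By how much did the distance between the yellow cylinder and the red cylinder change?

-0.5

Before: roughly 2.7 units apart; after: 2.2. That's 0.5 units closer together.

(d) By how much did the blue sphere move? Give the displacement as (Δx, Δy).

(-1.8, 2.7)

From the two frames, the blue sphere sits at roughly (4.6, 3.8) before and (2.8, 6.5) after.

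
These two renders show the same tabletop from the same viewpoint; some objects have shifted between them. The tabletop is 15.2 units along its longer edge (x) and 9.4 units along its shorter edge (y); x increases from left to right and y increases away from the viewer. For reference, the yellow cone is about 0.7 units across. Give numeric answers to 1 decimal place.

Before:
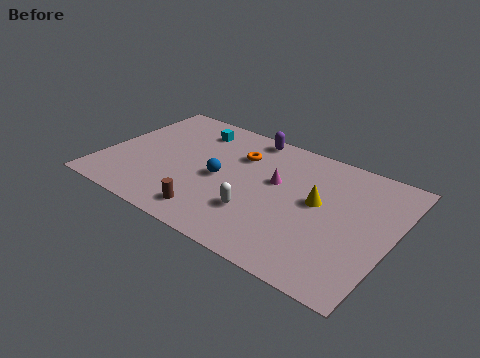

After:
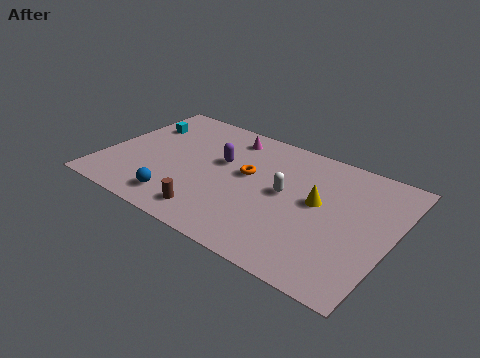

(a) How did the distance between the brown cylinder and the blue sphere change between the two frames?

-1.1

They were about 2.9 units apart before and 1.8 after — 1.1 units closer together.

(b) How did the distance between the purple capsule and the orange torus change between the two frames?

-0.3

Before: roughly 1.8 units apart; after: 1.5. That's 0.3 units closer together.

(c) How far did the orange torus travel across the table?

1.5

The orange torus moved from about (6.8, 6.7) to (7.5, 5.4), a distance of √(0.7² + 1.3²) ≈ 1.5.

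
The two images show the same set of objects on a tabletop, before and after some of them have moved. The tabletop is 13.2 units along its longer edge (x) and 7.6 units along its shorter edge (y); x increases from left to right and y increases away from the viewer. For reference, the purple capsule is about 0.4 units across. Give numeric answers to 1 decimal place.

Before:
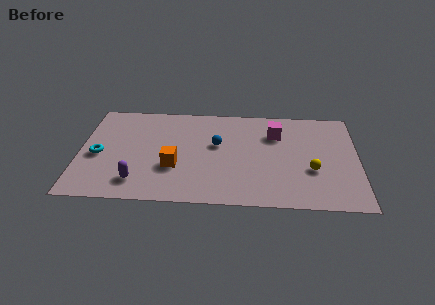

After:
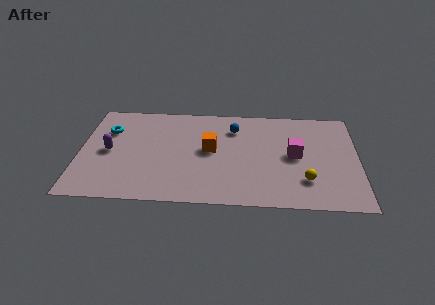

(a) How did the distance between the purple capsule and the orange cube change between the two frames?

+2.7

They were about 2.1 units apart before and 4.8 after — 2.7 units further apart.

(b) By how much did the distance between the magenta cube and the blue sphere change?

+0.5

Before: roughly 3.0 units apart; after: 3.5. That's 0.5 units further apart.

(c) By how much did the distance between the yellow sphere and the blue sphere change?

+0.3

Before: roughly 4.8 units apart; after: 5.1. That's 0.3 units further apart.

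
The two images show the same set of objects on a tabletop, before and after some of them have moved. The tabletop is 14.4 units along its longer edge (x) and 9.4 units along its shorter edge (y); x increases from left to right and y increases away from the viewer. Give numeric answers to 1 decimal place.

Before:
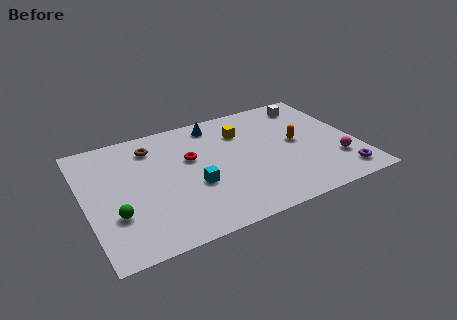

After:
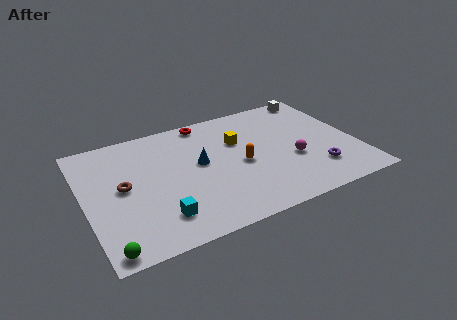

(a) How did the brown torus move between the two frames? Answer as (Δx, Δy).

(-1.8, -2.6)

From the two frames, the brown torus sits at roughly (3.8, 7.5) before and (2.0, 4.9) after.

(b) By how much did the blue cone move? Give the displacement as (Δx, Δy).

(-1.2, -2.9)

The blue cone was at about (7.3, 8.1) and moved to about (6.1, 5.2).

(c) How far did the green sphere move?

2.3

From (1.4, 3.0) to (0.8, 0.8), the green sphere covered √(0.6² + 2.2²) ≈ 2.3 units.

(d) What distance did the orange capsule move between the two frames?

3.2

From (11.3, 4.9) to (8.2, 4.3), the orange capsule covered √(3.1² + 0.6²) ≈ 3.2 units.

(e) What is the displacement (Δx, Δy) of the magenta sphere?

(-2.2, 1.0)

The magenta sphere started near (13.1, 2.6) and ended near (10.9, 3.6).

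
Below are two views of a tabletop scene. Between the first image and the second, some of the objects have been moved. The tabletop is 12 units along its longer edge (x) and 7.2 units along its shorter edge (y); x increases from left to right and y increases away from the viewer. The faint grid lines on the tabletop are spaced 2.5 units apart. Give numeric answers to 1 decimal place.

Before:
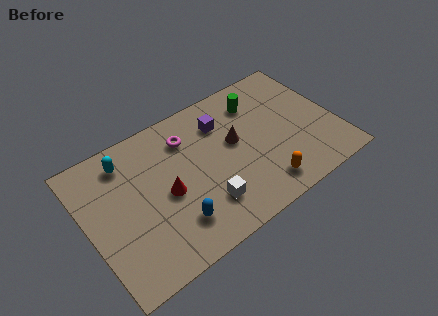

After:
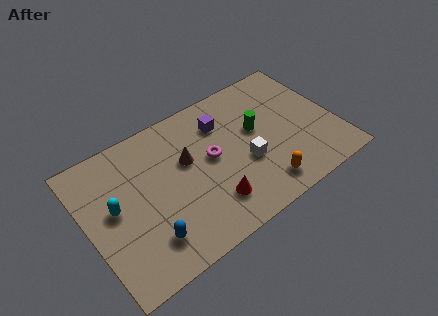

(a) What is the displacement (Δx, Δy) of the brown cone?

(-2.3, 0.3)

The brown cone started near (7.2, 4.1) and ended near (4.9, 4.4).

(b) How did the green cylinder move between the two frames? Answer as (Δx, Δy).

(-0.3, -1.4)

The green cylinder started near (8.6, 5.6) and ended near (8.3, 4.2).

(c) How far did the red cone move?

2.5

From (3.7, 3.3) to (5.6, 1.7), the red cone covered √(1.9² + 1.6²) ≈ 2.5 units.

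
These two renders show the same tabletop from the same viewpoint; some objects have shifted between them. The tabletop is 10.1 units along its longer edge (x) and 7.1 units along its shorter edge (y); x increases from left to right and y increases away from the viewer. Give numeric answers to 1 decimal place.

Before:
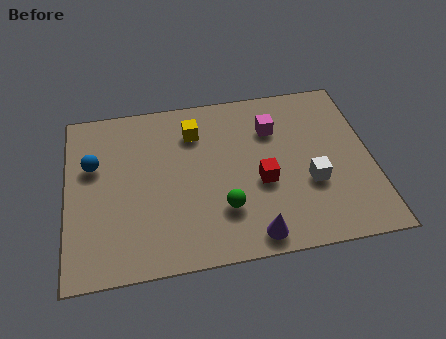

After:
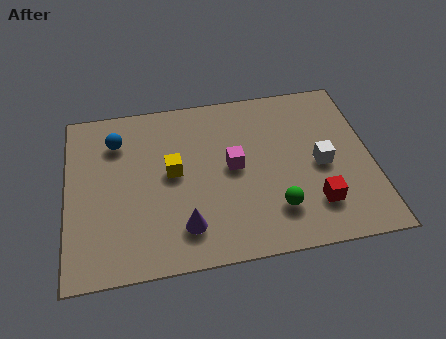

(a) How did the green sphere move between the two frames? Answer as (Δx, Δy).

(1.7, -0.3)

The green sphere started near (5.1, 2.0) and ended near (6.8, 1.7).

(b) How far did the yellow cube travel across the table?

1.8

From (4.3, 5.4) to (3.5, 3.8), the yellow cube covered √(0.8² + 1.6²) ≈ 1.8 units.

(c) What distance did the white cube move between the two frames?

0.8

The white cube moved from about (8.0, 2.6) to (8.4, 3.3), a distance of √(0.4² + 0.7²) ≈ 0.8.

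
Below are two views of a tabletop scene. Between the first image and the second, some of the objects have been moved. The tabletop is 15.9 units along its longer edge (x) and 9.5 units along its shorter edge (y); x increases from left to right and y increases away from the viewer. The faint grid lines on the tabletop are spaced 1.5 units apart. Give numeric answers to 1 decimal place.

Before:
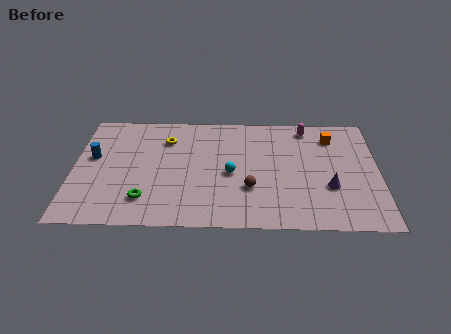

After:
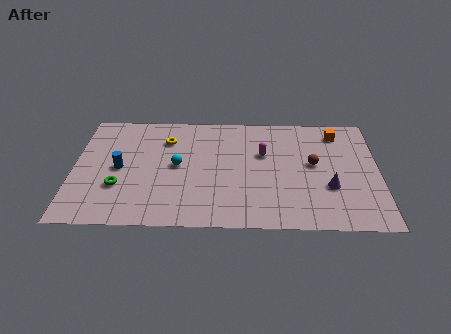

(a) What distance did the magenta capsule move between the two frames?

3.3

The magenta capsule moved from about (12.2, 8.3) to (9.9, 6.0), a distance of √(2.3² + 2.3²) ≈ 3.3.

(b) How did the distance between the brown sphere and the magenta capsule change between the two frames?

-3.3

They were about 6.0 units apart before and 2.7 after — 3.3 units closer together.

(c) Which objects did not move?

the purple cone and the yellow torus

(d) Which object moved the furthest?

the brown sphere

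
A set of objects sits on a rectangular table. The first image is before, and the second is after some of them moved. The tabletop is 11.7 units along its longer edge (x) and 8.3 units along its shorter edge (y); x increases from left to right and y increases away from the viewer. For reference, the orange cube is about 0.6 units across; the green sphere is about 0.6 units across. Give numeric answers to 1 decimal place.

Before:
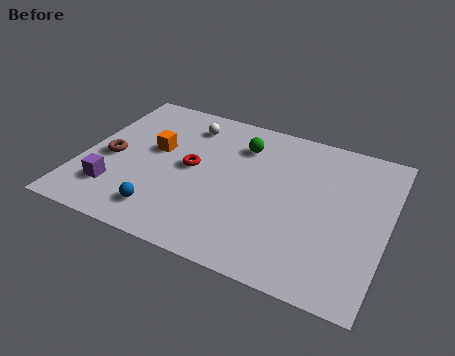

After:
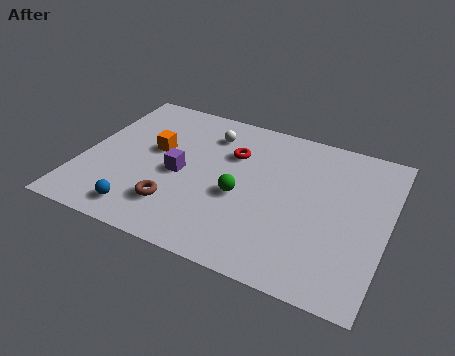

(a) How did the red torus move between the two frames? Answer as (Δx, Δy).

(1.4, 1.4)

The red torus was at about (4.2, 4.3) and moved to about (5.6, 5.7).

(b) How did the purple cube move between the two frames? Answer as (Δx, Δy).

(2.3, 1.8)

The purple cube started near (1.5, 2.0) and ended near (3.8, 3.8).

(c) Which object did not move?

the orange cube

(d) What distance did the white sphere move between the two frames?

0.9

The white sphere was near (3.7, 6.7) before and (4.6, 6.5) after, so it travelled √(0.9² + 0.2²) ≈ 0.9 units.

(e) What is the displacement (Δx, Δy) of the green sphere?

(0.3, -2.8)

The green sphere started near (5.9, 6.3) and ended near (6.2, 3.5).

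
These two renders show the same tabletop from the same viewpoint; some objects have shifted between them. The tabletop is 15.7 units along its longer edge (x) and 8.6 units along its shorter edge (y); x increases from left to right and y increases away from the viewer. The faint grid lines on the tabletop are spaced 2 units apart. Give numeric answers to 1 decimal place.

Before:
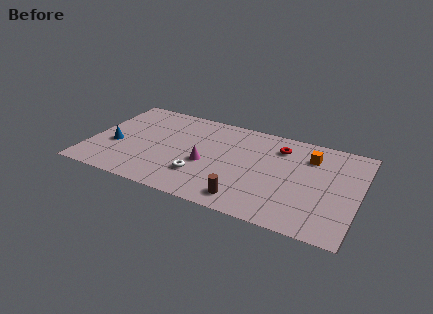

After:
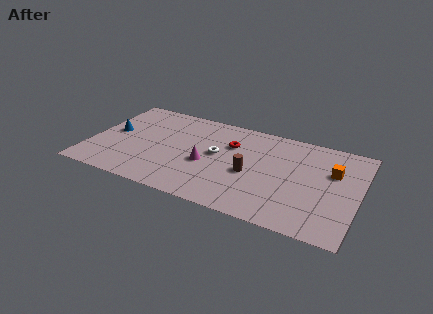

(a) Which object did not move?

the magenta cone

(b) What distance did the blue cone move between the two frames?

1.2

From (1.5, 3.4) to (1.2, 4.6), the blue cone covered √(0.3² + 1.2²) ≈ 1.2 units.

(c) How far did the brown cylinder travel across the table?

2.4

From (9.5, 1.3) to (9.5, 3.7), the brown cylinder covered √(0.0² + 2.4²) ≈ 2.4 units.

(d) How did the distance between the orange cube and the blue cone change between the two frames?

+1.3

Before: roughly 11.6 units apart; after: 12.9. That's 1.3 units further apart.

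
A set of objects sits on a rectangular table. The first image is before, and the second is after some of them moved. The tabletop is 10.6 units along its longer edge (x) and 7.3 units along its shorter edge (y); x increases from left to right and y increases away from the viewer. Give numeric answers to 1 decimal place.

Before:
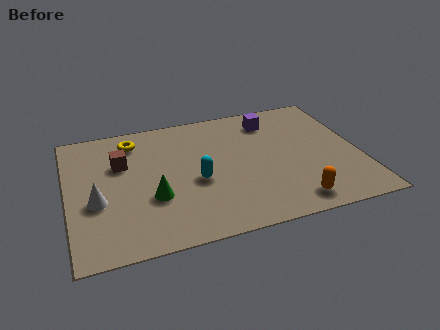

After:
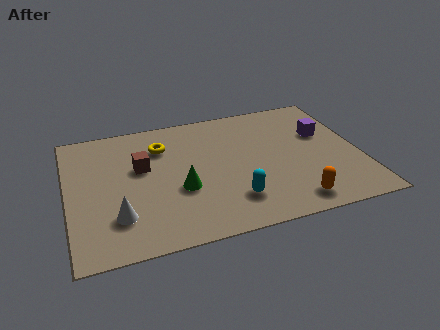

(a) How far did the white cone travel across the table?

1.2

The white cone moved from about (1.0, 2.9) to (1.7, 1.9), a distance of √(0.7² + 1.0²) ≈ 1.2.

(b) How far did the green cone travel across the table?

1.0

The green cone moved from about (3.0, 2.6) to (4.0, 2.8), a distance of √(1.0² + 0.2²) ≈ 1.0.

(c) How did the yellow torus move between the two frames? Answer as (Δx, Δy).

(1.0, -0.6)

From the two frames, the yellow torus sits at roughly (2.5, 6.0) before and (3.5, 5.4) after.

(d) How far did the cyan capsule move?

1.8

The cyan capsule moved from about (4.6, 3.1) to (5.8, 1.7), a distance of √(1.2² + 1.4²) ≈ 1.8.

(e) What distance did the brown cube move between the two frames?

0.8

From (2.0, 4.8) to (2.7, 4.4), the brown cube covered √(0.7² + 0.4²) ≈ 0.8 units.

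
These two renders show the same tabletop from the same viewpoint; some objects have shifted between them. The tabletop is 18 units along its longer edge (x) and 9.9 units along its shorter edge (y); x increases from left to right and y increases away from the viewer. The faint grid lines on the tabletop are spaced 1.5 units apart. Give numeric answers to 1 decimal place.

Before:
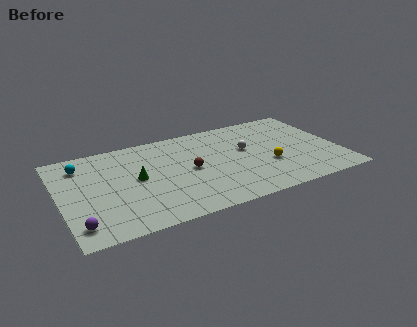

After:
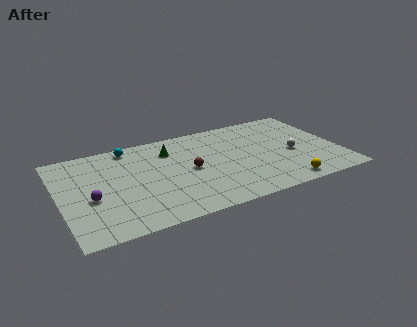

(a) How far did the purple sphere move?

2.6

The purple sphere moved from about (0.9, 1.7) to (1.9, 4.1), a distance of √(1.0² + 2.4²) ≈ 2.6.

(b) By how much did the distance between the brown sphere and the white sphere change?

+2.8

Before: roughly 3.9 units apart; after: 6.7. That's 2.8 units further apart.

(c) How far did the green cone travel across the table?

3.3

From (4.9, 5.2) to (7.3, 7.5), the green cone covered √(2.4² + 2.3²) ≈ 3.3 units.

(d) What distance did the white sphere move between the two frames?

3.3

The white sphere moved from about (12.1, 5.8) to (15.0, 4.3), a distance of √(2.9² + 1.5²) ≈ 3.3.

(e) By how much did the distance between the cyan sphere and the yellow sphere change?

-0.5

Before: roughly 12.5 units apart; after: 12.0. That's 0.5 units closer together.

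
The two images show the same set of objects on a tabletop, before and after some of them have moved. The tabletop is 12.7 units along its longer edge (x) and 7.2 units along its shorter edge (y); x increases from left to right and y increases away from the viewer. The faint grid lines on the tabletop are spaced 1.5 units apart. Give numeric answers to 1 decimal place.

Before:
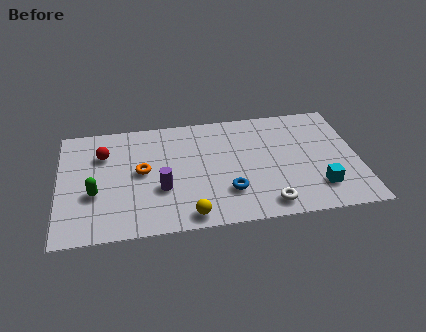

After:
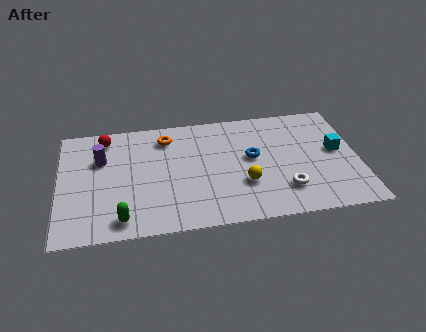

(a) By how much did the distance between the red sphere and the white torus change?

+0.7

The distance was about 7.9 in the first image and 8.6 in the second, so they moved 0.7 units further apart.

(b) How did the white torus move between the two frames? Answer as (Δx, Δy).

(0.8, 0.8)

From the two frames, the white torus sits at roughly (8.7, 1.0) before and (9.5, 1.8) after.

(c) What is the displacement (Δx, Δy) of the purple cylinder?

(-2.5, 2.2)

From the two frames, the purple cylinder sits at roughly (4.3, 2.6) before and (1.8, 4.8) after.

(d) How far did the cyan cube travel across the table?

2.4

The cyan cube was near (10.9, 1.7) before and (11.8, 3.9) after, so it travelled √(0.9² + 2.2²) ≈ 2.4 units.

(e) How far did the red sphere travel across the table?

1.0

The red sphere moved from about (1.9, 5.1) to (2.0, 6.1), a distance of √(0.1² + 1.0²) ≈ 1.0.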